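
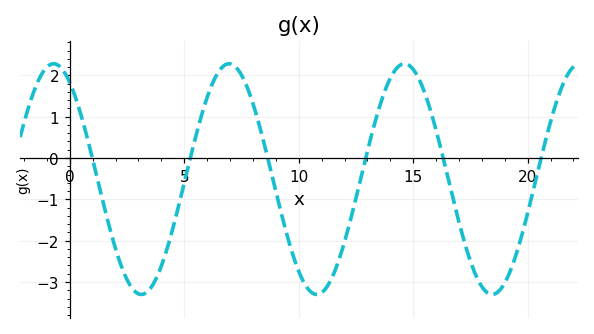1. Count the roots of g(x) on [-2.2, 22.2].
6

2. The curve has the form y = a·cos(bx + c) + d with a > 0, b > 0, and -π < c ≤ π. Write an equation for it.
y = 2.79cos(0.82x + 0.58) - 0.51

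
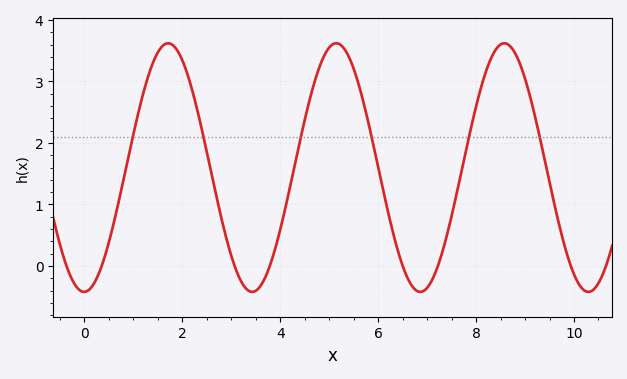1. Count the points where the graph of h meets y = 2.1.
6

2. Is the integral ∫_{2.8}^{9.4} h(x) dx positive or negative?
positive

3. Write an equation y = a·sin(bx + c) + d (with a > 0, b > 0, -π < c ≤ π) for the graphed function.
y = 2.02sin(1.83x - 1.56) + 1.6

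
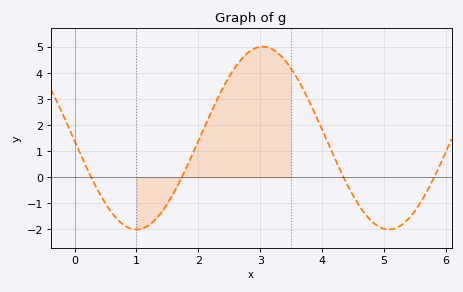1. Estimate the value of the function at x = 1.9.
0.865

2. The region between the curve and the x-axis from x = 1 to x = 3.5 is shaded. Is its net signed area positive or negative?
positive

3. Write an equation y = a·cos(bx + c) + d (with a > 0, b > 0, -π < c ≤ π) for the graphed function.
y = 3.51cos(1.54x + 1.6) + 1.51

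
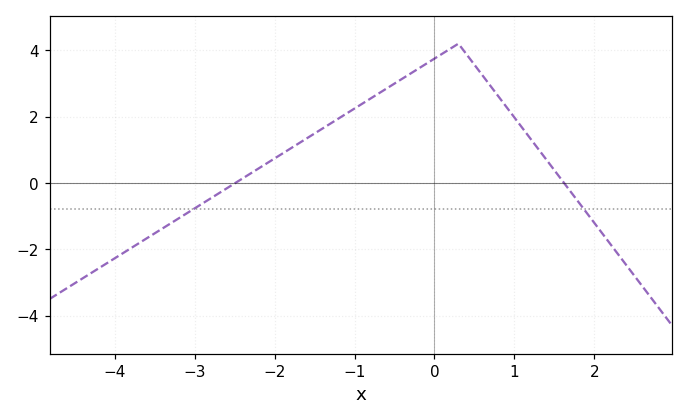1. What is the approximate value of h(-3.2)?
-1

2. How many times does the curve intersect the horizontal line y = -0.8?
2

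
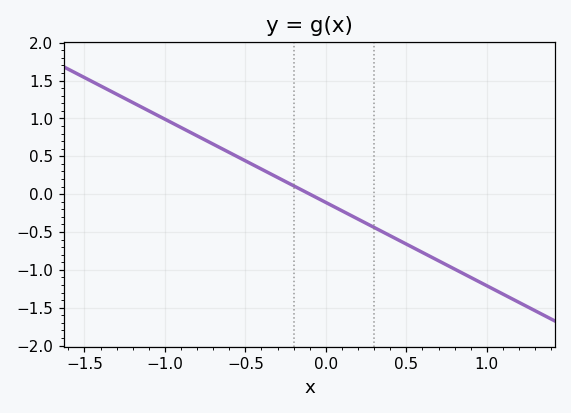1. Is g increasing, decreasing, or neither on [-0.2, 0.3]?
decreasing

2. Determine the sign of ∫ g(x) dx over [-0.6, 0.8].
negative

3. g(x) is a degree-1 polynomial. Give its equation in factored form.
y = -1.1(x + 0.1)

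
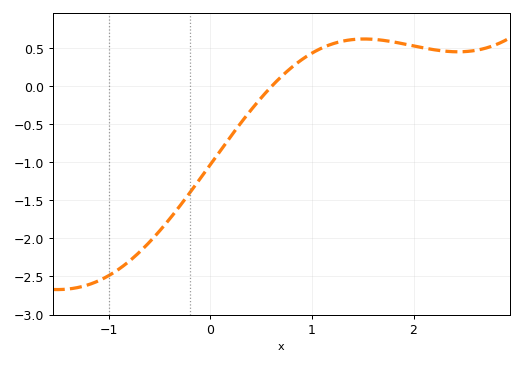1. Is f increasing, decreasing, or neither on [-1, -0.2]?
increasing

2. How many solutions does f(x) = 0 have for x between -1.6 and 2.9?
1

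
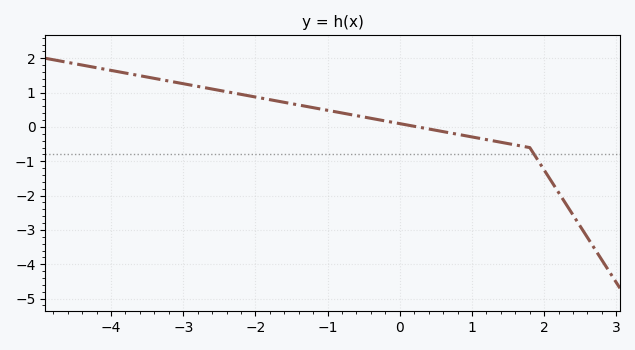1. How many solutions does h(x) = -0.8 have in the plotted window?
1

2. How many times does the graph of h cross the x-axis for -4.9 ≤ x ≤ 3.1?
1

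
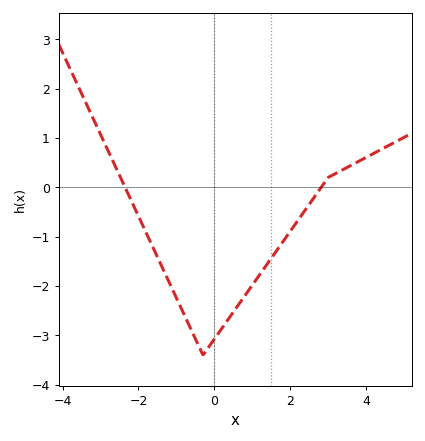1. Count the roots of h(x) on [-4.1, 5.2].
2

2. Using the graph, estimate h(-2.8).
0.74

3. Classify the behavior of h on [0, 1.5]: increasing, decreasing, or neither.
increasing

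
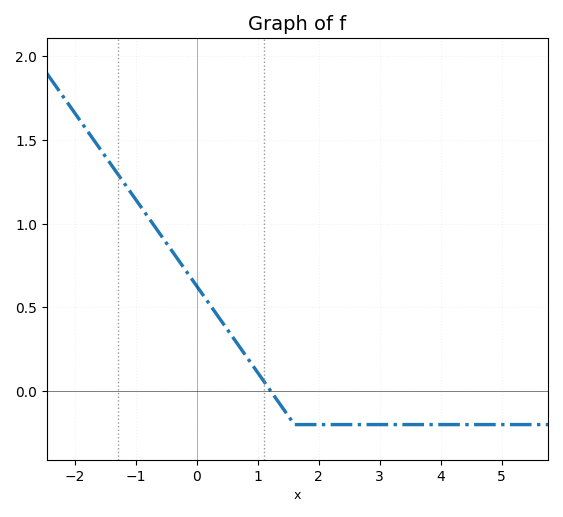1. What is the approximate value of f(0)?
0.627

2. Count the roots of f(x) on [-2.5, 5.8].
1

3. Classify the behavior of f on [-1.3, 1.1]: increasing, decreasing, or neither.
decreasing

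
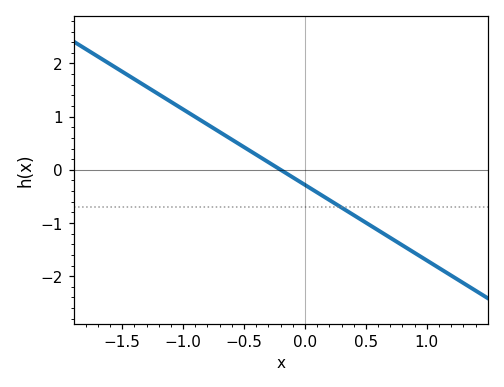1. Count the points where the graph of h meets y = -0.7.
1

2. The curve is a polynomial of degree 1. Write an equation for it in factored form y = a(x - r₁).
y = -1.42(x + 0.2)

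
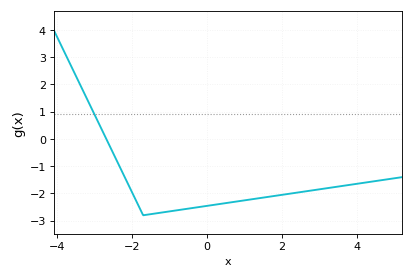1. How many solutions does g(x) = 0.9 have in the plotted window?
1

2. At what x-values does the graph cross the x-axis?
-2.6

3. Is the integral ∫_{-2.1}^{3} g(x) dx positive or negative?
negative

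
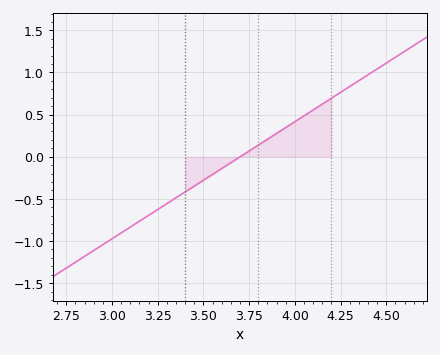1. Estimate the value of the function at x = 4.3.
0.85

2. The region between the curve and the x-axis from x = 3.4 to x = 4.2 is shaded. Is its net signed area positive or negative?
positive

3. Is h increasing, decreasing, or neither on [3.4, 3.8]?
increasing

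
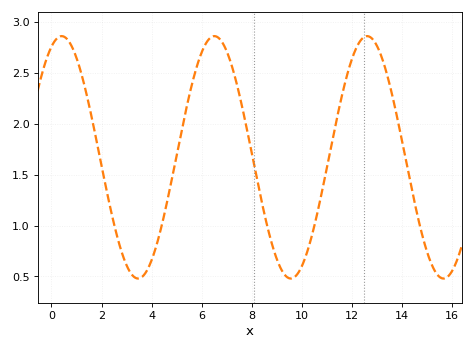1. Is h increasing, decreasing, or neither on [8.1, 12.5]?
neither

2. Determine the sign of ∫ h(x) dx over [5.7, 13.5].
positive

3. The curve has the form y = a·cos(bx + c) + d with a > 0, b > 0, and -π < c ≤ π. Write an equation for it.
y = 1.19cos(1.03x - 0.42) + 1.67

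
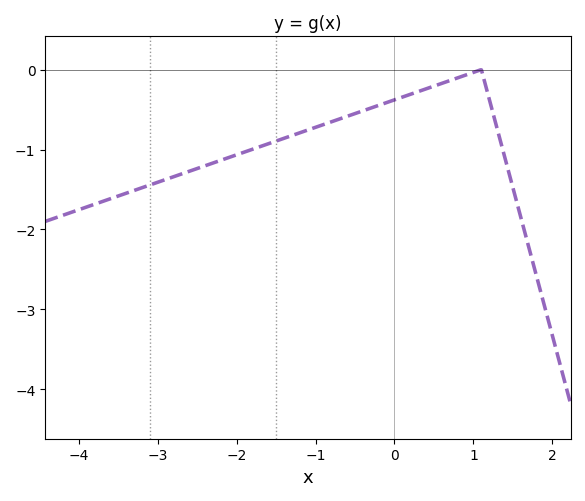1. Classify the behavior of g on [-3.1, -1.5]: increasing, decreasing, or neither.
increasing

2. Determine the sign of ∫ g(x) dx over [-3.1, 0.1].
negative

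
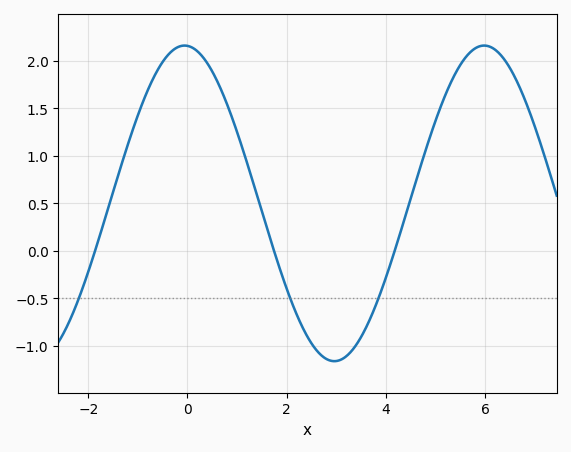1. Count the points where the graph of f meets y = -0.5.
3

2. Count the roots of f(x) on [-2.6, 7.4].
3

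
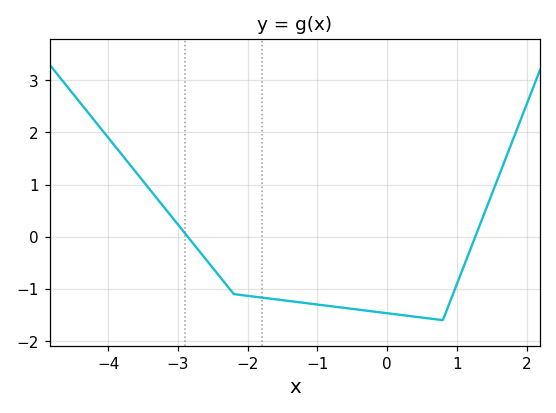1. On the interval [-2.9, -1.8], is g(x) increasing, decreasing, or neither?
decreasing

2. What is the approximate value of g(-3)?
0.2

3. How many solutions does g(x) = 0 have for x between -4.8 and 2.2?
2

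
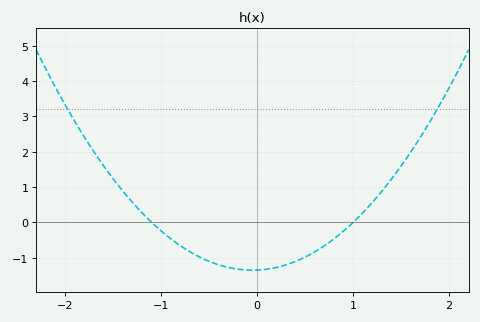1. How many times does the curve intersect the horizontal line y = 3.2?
2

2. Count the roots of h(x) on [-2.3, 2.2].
2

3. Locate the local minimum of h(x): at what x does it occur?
-0.05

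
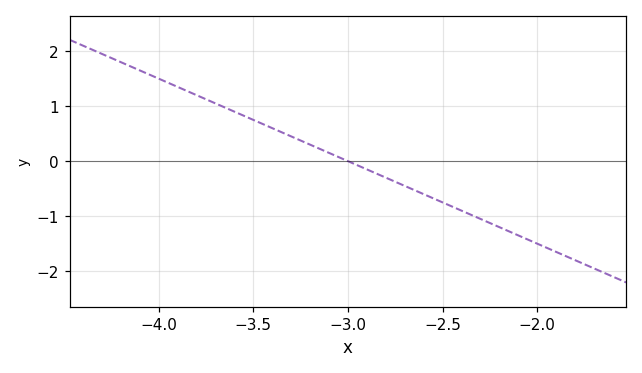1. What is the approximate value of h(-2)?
-1.5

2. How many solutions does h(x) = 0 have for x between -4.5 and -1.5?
1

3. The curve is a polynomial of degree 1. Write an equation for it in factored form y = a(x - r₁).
y = -1.5(x + 3)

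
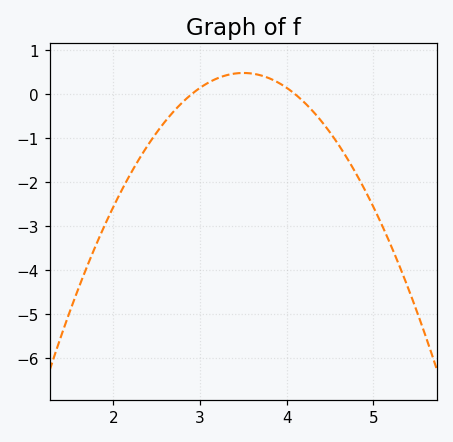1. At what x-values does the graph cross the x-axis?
2.9, 4.1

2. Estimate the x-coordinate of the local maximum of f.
3.5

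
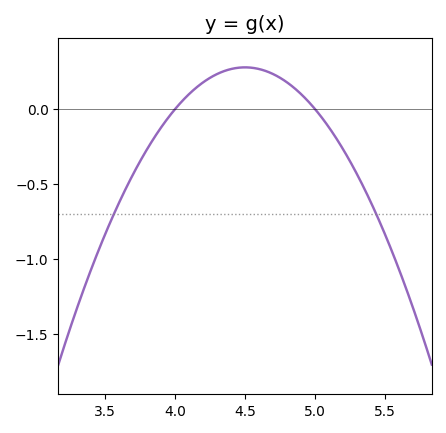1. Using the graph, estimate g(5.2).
-0.25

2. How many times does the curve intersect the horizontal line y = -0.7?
2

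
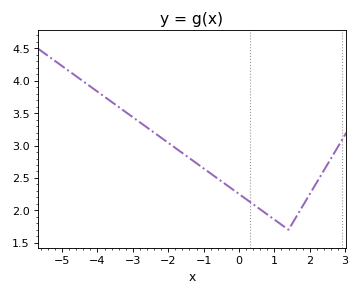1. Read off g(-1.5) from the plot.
2.84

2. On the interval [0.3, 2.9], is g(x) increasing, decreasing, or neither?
neither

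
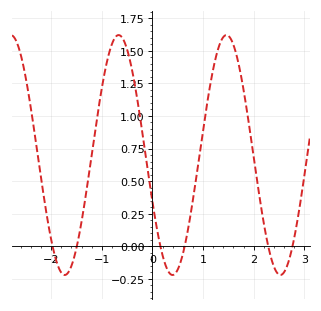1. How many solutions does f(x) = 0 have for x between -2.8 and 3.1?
6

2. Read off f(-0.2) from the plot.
0.872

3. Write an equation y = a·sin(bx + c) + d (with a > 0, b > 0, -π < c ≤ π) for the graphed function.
y = 0.92sin(2.95x - 2.74) + 0.7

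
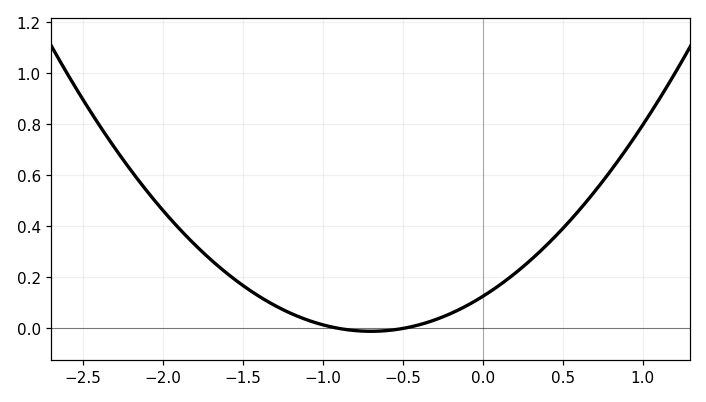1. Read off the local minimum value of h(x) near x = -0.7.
-0.02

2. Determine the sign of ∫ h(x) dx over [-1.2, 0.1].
positive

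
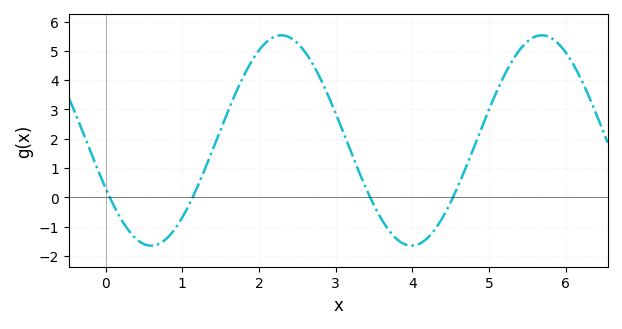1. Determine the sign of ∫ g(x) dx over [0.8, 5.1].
positive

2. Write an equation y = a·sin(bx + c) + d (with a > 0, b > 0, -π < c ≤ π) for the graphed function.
y = 3.59sin(1.85x - 2.67) + 1.94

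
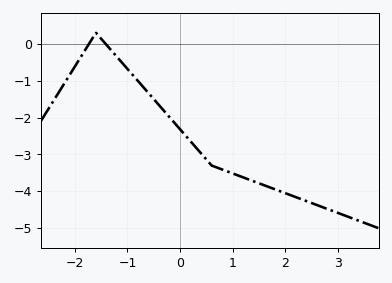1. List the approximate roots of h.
-1.73, -1.42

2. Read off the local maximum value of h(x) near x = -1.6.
0.298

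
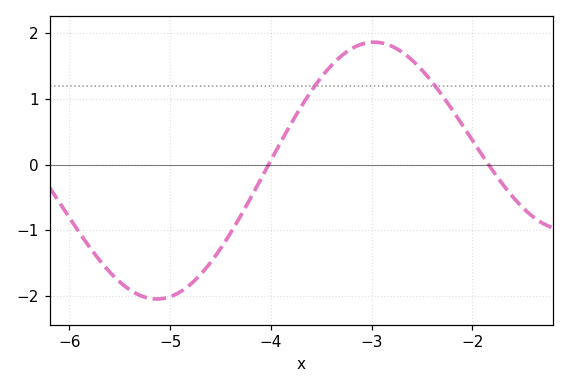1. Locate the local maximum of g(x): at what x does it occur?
-3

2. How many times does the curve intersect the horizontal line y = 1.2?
2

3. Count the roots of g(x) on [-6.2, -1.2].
2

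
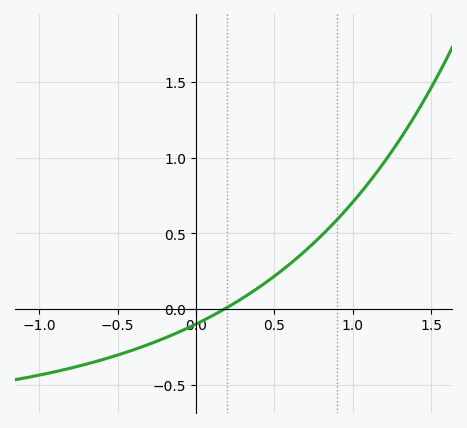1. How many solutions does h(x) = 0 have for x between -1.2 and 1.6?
1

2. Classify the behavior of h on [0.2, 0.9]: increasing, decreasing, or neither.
increasing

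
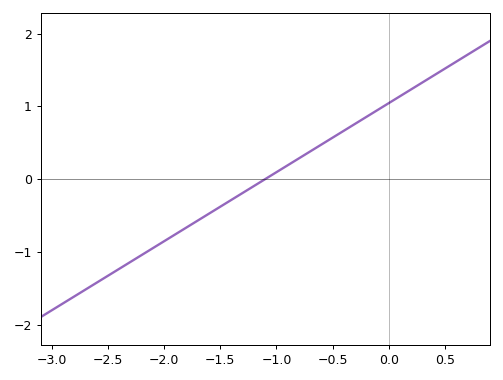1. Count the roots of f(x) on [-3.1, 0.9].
1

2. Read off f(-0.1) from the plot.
0.9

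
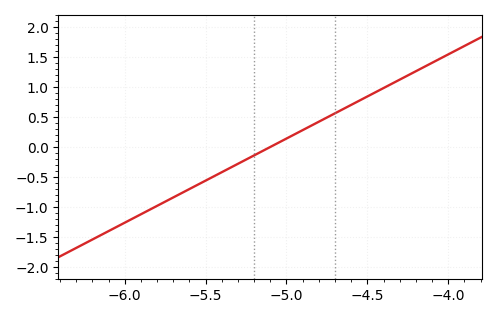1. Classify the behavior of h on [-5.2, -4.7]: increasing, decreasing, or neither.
increasing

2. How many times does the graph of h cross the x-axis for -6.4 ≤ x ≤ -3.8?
1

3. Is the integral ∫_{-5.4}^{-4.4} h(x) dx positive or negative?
positive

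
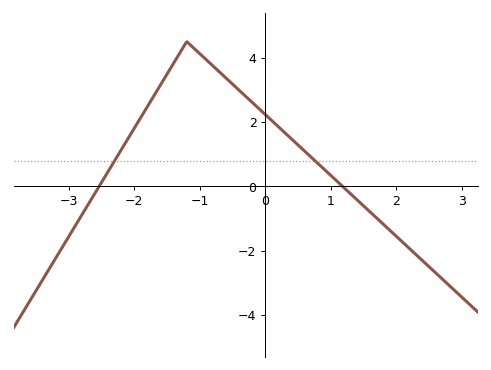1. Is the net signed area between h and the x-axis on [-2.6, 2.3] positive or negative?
positive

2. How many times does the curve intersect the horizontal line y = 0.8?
2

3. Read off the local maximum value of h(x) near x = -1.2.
4.5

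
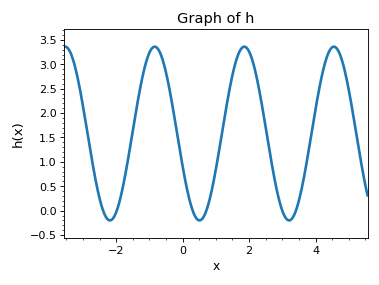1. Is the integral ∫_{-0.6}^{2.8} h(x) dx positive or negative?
positive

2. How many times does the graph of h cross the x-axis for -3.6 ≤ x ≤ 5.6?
6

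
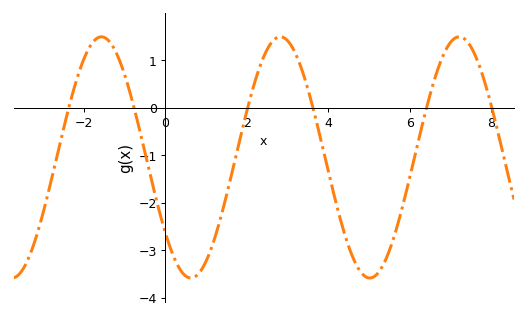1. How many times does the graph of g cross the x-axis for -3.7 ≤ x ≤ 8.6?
6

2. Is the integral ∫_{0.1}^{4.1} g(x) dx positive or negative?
negative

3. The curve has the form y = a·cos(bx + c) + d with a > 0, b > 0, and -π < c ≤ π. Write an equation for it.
y = 2.54cos(1.4x + 2.2) - 1.05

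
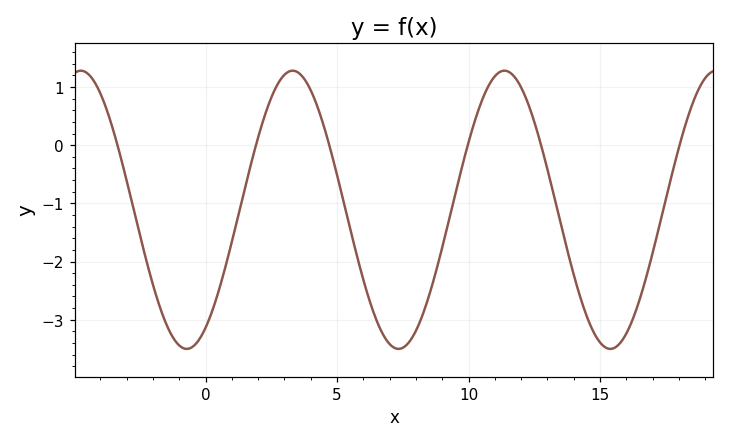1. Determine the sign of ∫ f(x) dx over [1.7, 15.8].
negative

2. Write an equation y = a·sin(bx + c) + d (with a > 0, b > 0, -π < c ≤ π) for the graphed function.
y = 2.39sin(0.78x - 1) - 1.11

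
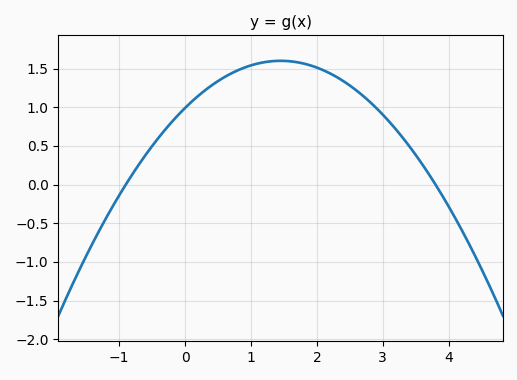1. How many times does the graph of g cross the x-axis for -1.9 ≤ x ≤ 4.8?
2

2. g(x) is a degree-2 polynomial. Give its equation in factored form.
y = -0.29(x + 0.9)(x - 3.8)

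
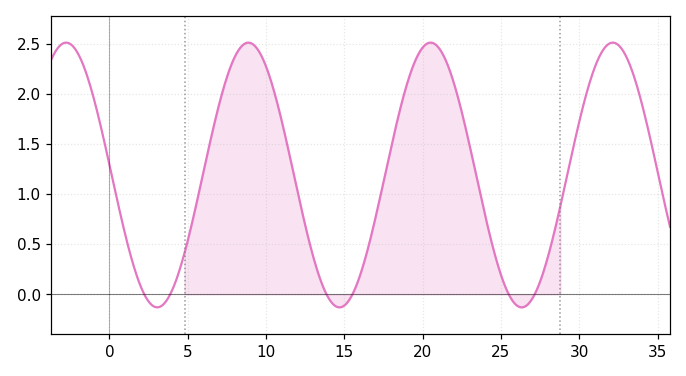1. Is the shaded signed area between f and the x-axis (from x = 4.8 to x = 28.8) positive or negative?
positive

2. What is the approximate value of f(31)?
2.25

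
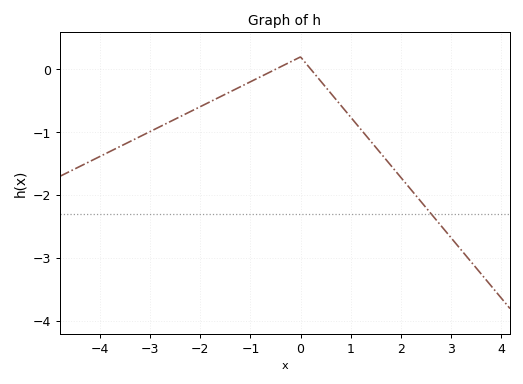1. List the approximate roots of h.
-0.506, 0.209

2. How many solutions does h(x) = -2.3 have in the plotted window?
1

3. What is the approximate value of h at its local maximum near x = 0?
0.199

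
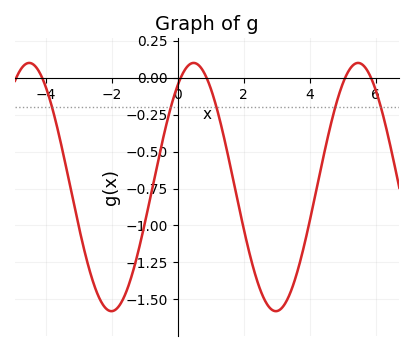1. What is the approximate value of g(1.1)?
-0.14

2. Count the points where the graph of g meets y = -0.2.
5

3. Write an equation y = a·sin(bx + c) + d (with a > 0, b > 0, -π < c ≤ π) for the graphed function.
y = 0.84sin(1.3x + 0.96) - 0.74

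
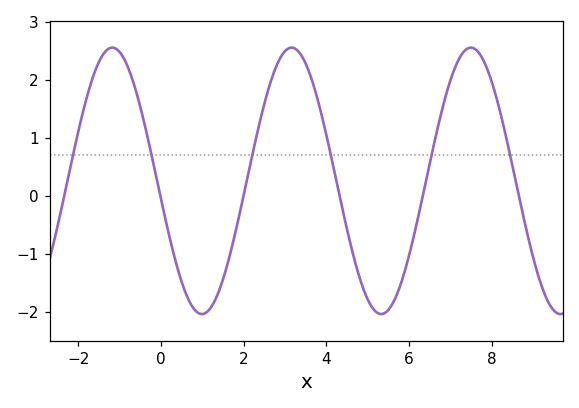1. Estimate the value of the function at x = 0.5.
-1.48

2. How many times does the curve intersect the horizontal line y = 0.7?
6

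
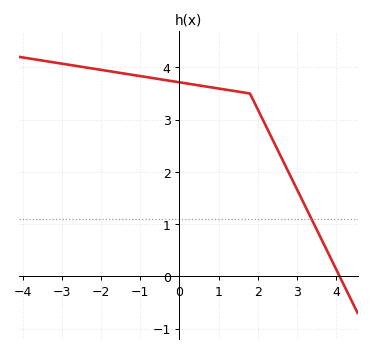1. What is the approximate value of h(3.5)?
0.9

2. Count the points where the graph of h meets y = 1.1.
1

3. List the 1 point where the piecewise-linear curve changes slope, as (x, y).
(1.8, 3.5)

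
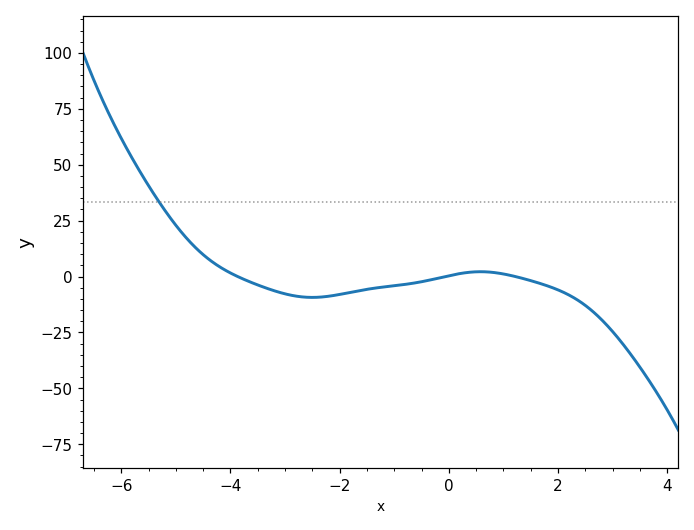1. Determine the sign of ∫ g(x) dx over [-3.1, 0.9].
negative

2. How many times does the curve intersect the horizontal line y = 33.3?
1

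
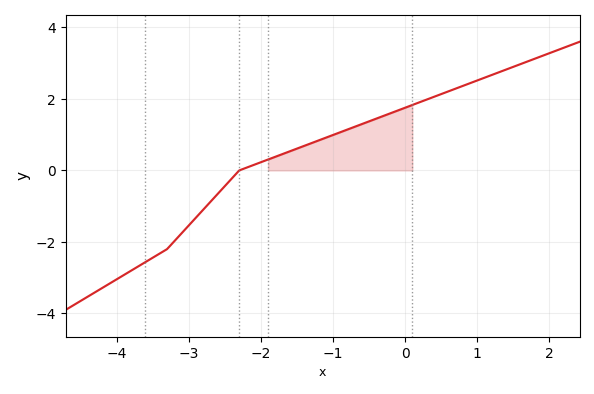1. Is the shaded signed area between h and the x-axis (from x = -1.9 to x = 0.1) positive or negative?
positive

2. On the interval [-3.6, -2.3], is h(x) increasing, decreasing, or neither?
increasing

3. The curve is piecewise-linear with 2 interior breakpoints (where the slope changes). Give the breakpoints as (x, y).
(-3.3, -2.2); (-2.3, 0)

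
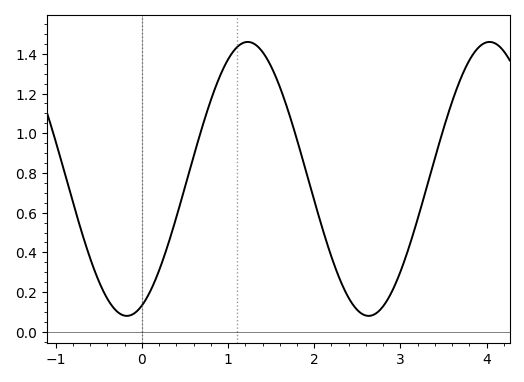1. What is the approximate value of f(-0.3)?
0.107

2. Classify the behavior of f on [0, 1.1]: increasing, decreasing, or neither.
increasing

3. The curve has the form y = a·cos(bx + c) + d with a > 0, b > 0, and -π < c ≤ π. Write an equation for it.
y = 0.69cos(2.24x - 2.75) + 0.77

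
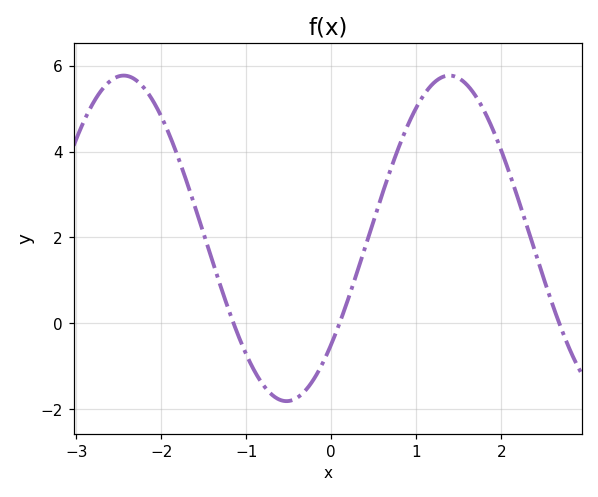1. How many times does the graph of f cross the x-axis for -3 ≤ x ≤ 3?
3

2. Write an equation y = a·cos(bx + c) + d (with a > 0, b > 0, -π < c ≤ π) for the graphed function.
y = 3.79cos(1.64x - 2.28) + 1.98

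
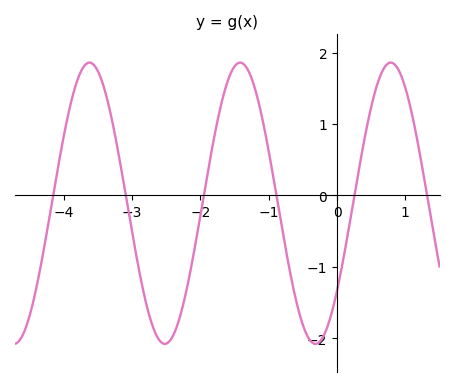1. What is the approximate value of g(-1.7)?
1.3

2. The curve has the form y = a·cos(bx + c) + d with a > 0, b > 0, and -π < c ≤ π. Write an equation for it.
y = 1.97cos(2.9x - 2.2) - 0.11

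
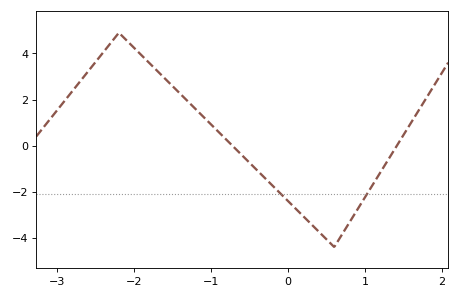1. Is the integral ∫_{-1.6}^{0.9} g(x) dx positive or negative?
negative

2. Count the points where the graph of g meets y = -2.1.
2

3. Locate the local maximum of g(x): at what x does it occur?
-2.2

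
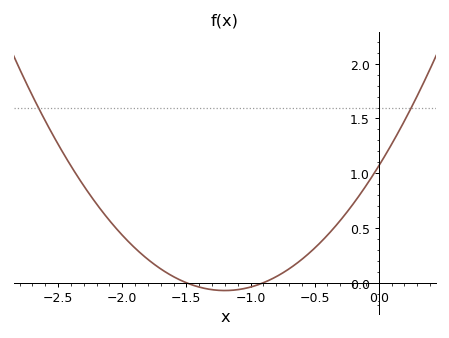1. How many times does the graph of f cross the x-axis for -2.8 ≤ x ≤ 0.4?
2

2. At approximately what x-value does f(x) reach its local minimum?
-1.2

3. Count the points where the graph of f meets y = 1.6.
2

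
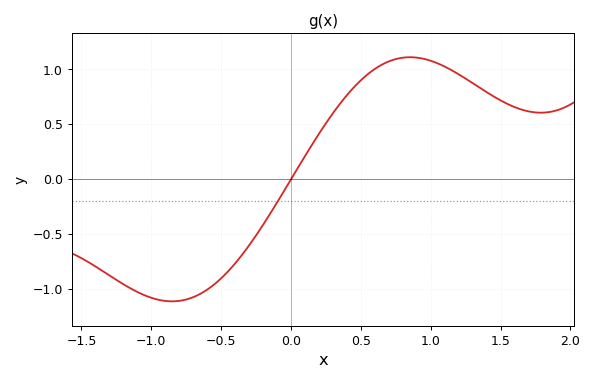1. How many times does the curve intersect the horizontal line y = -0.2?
1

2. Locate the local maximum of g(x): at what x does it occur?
0.852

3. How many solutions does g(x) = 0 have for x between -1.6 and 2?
1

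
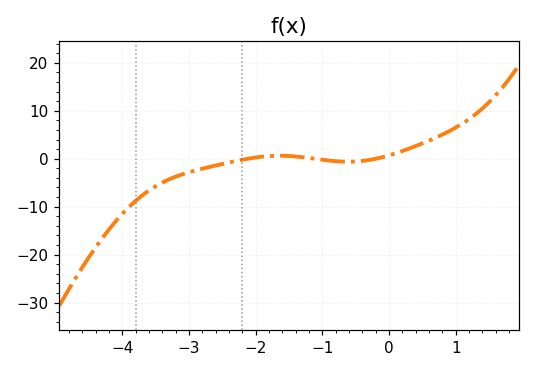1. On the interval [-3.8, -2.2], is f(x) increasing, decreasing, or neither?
increasing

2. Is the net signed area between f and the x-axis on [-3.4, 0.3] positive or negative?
negative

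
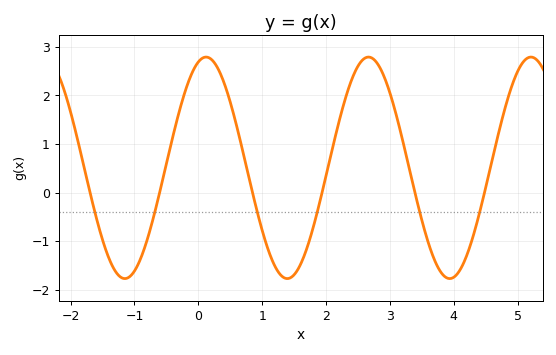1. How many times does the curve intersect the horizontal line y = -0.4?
6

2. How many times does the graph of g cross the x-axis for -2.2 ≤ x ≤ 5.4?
6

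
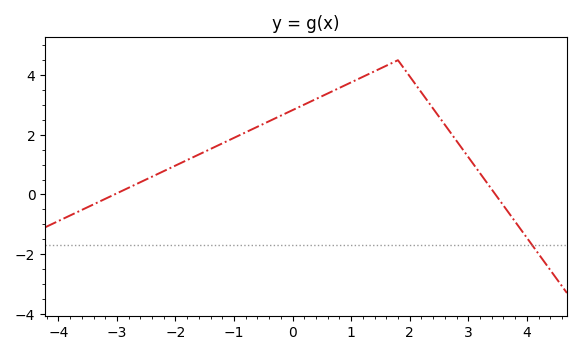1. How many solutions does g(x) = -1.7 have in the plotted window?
1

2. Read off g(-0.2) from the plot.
2.6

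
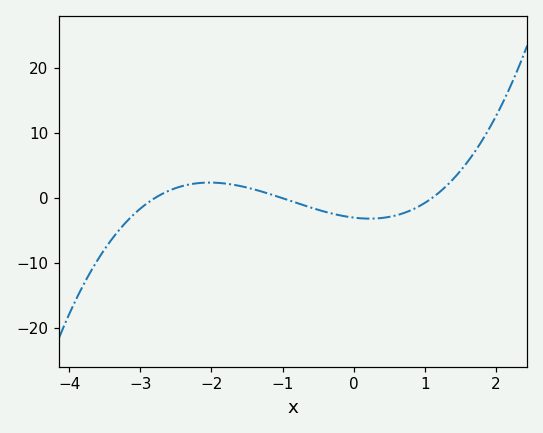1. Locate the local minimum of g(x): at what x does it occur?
0.2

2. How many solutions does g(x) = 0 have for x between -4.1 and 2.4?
3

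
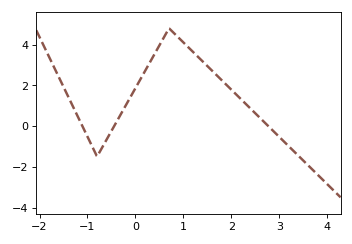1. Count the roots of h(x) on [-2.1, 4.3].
3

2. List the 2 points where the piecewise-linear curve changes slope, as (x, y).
(-0.8, -1.5); (0.7, 4.8)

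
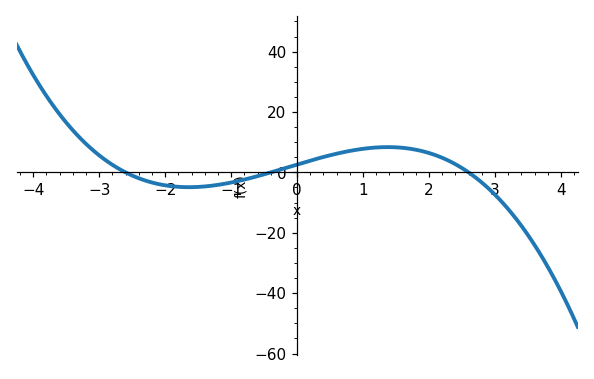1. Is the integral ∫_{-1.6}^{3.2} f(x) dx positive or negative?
positive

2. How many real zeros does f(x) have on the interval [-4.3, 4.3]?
3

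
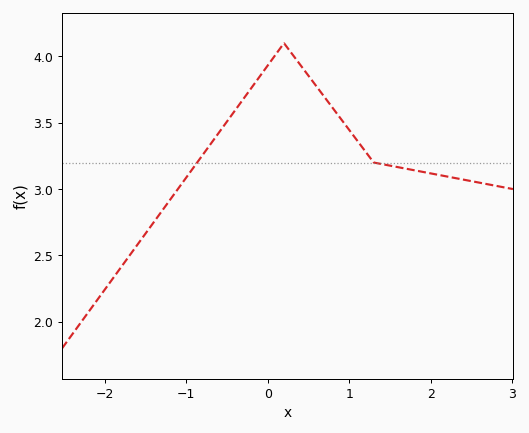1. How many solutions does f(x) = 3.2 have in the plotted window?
2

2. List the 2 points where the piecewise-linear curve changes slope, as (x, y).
(0.2, 4.1); (1.3, 3.2)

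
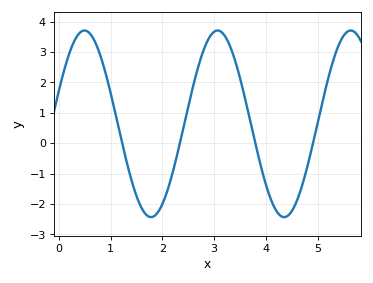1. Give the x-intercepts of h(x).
1.2, 2.3, 3.8, 4.9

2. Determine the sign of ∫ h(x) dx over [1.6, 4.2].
positive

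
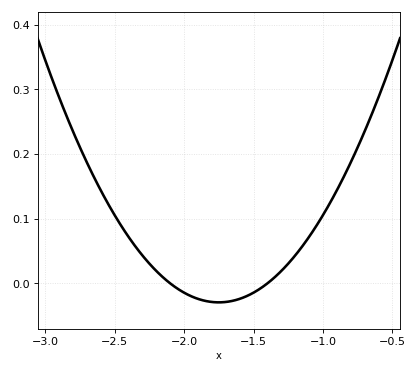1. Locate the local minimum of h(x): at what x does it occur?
-1.75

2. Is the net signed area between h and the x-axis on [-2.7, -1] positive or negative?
positive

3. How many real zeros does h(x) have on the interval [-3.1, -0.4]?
2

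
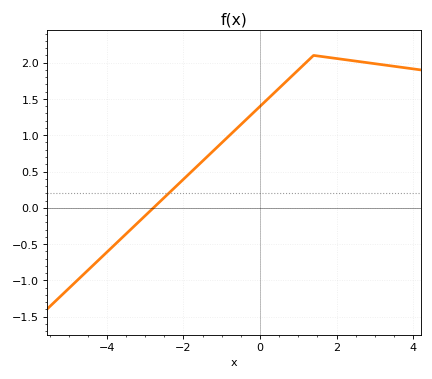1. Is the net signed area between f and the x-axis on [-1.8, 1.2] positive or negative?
positive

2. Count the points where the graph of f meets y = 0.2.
1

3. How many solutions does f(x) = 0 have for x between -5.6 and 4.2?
1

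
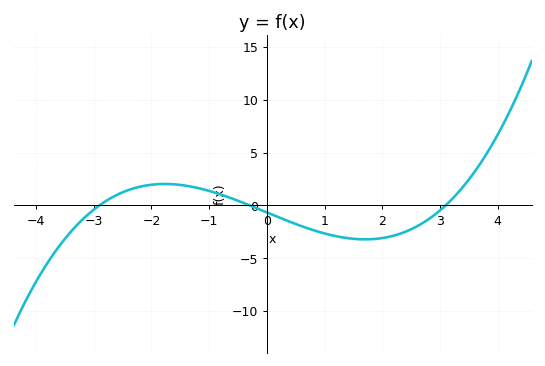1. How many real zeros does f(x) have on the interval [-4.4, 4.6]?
3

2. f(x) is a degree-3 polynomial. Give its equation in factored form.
y = 0.25(x + 2.9)(x + 0.3)(x - 3.1)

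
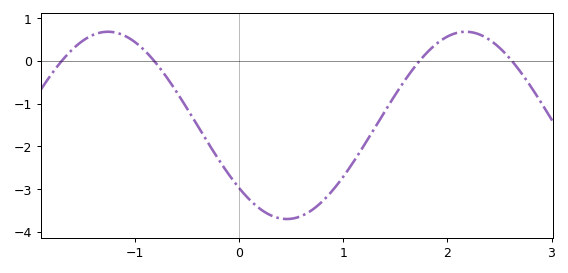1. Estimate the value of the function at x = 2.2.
0.678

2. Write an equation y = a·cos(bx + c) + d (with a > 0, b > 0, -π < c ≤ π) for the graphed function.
y = 2.19cos(1.83x + 2.3) - 1.51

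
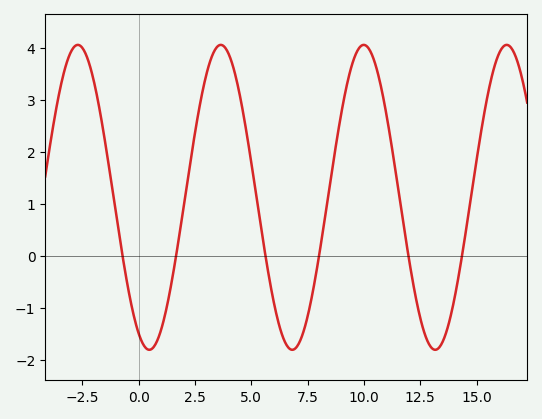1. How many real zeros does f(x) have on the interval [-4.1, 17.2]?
6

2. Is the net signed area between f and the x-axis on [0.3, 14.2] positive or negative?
positive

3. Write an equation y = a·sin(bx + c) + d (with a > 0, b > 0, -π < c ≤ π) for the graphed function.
y = 2.93sin(0.99x - 2.04) + 1.13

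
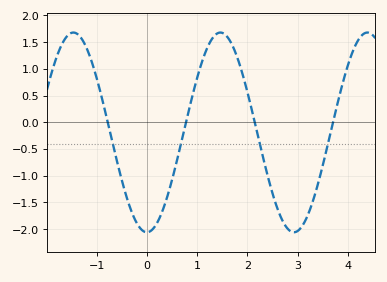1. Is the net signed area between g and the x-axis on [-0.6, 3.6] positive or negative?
negative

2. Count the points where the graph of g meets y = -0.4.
4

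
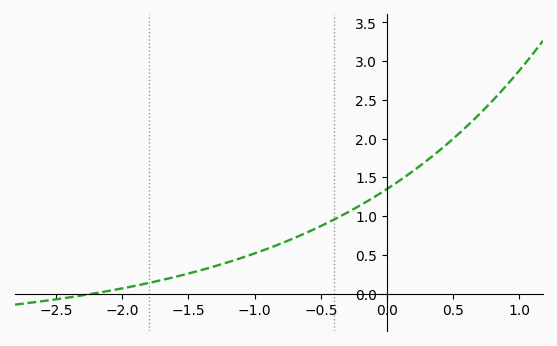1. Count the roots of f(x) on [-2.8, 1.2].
1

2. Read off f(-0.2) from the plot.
1.14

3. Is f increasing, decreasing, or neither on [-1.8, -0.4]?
increasing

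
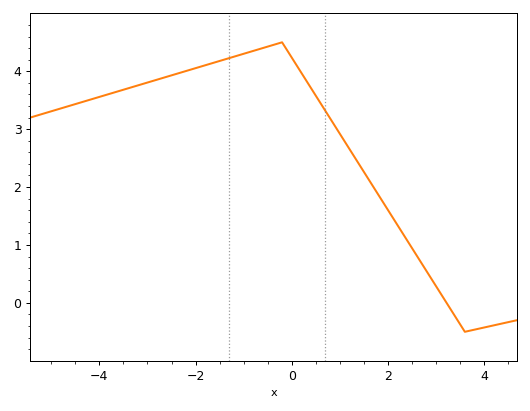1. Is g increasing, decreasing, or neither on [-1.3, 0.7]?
neither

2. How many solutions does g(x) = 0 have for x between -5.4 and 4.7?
1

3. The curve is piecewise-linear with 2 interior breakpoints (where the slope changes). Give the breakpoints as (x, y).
(-0.2, 4.5); (3.6, -0.5)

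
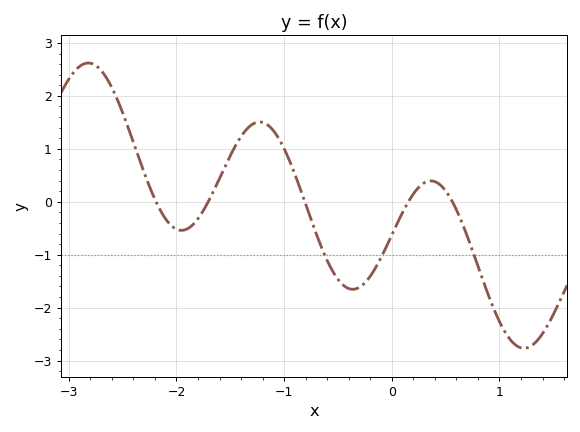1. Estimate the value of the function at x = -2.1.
-0.3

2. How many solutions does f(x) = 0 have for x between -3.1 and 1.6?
5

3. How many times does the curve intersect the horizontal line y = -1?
3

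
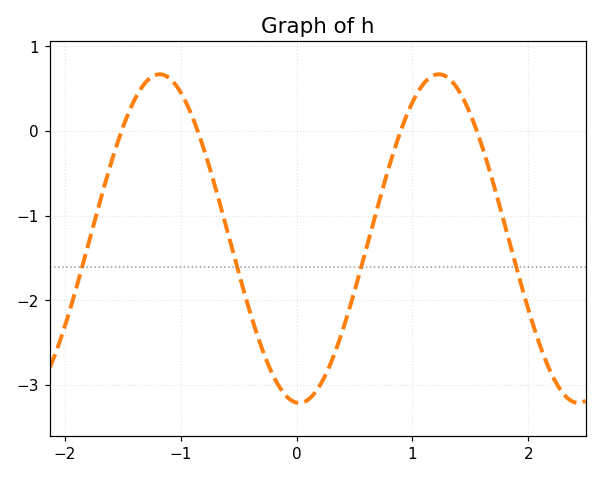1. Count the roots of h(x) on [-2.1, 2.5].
4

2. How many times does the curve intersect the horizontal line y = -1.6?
4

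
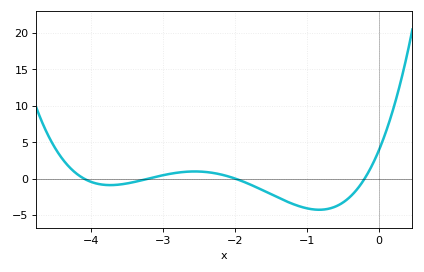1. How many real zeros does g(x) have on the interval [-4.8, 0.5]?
4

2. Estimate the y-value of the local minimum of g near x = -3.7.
-1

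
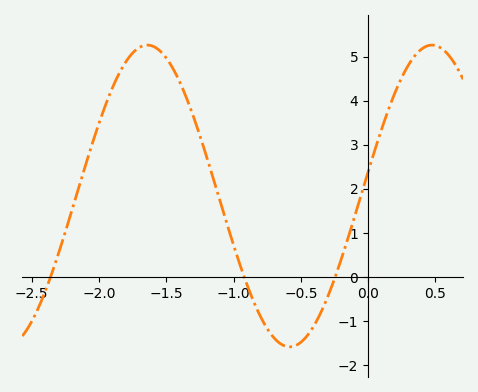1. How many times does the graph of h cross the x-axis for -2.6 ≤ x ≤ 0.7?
3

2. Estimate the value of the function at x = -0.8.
-0.893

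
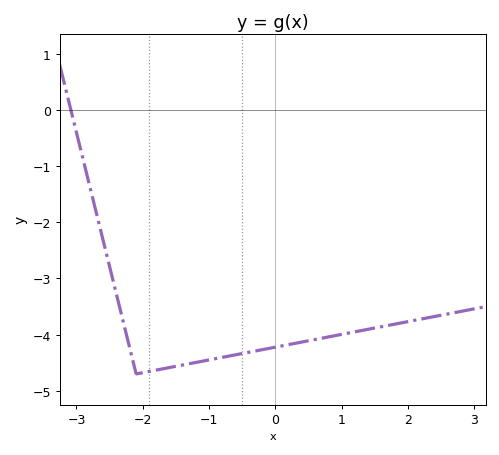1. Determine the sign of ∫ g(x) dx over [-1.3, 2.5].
negative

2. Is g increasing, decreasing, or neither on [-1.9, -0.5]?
increasing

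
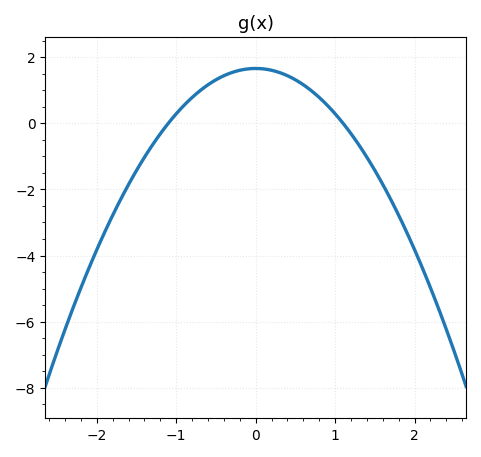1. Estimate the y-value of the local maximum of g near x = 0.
1.66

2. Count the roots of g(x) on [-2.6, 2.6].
2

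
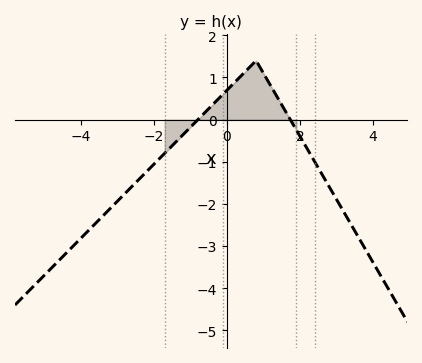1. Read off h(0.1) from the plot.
0.8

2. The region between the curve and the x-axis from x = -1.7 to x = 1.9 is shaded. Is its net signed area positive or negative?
positive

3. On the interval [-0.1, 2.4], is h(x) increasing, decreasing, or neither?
neither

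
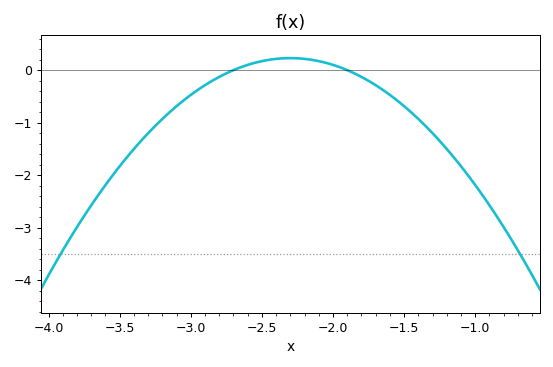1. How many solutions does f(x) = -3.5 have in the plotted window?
2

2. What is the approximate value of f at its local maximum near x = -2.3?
0.229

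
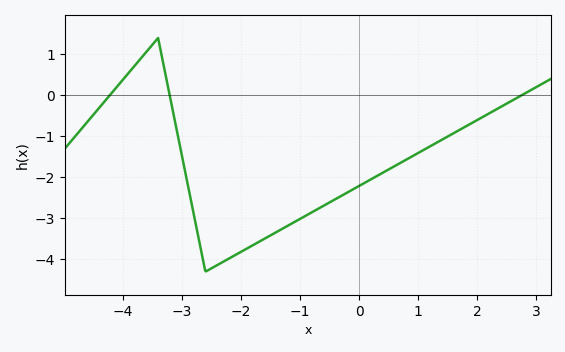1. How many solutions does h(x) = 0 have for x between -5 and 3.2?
3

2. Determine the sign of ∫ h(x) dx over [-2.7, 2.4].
negative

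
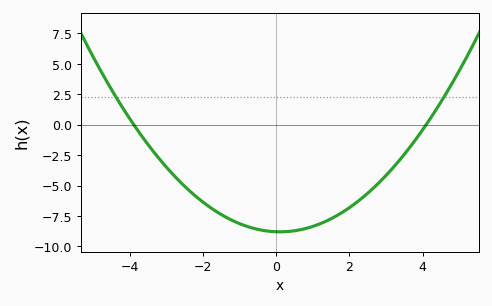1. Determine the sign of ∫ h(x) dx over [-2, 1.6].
negative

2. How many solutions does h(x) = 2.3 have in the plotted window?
2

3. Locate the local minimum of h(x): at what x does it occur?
0.1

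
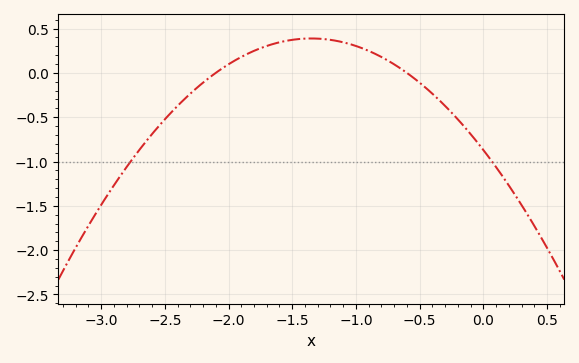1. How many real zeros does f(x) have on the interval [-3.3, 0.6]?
2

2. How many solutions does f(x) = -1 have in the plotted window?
2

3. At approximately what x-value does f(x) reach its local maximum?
-1.35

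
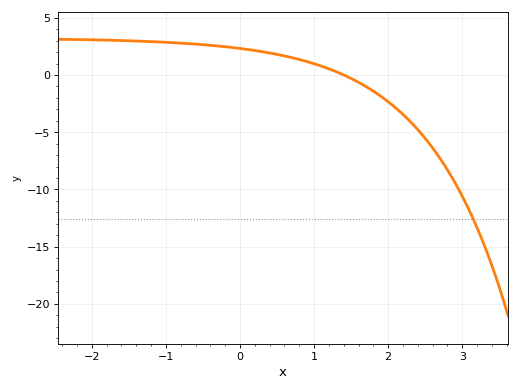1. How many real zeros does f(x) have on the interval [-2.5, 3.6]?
1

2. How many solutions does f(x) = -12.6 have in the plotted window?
1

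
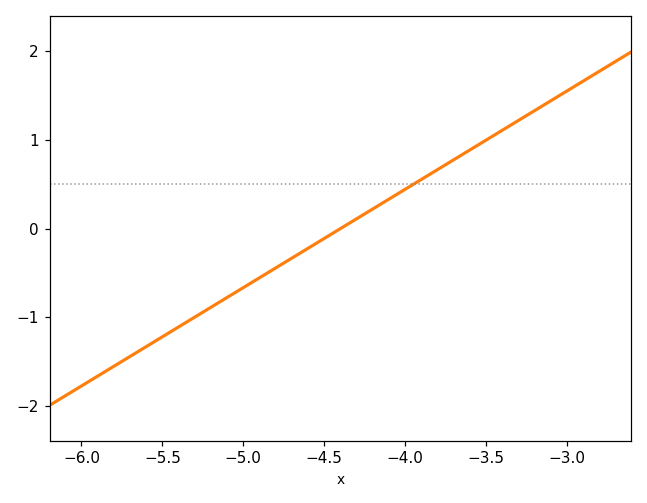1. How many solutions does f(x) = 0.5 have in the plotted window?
1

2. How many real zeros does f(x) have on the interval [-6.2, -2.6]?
1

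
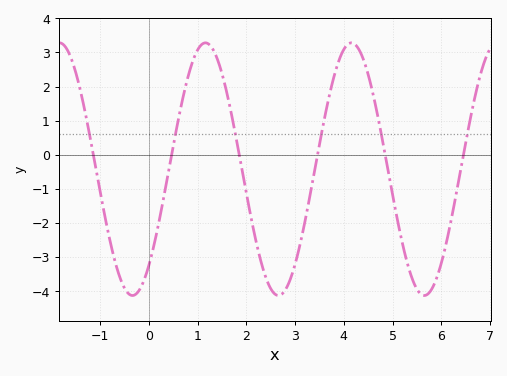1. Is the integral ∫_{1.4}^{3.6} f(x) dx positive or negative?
negative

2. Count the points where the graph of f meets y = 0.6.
6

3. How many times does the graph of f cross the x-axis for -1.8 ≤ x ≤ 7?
6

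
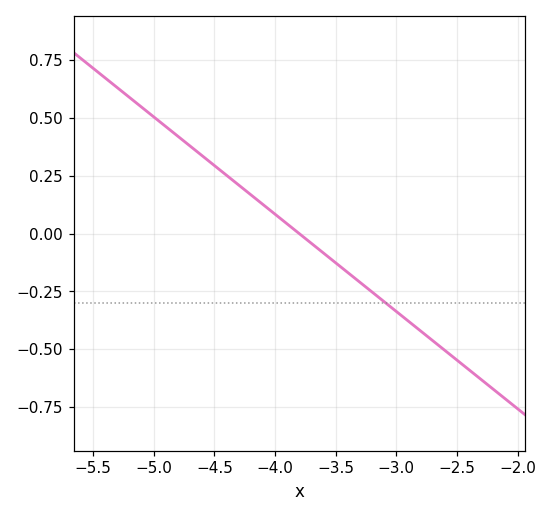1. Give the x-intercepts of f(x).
-3.8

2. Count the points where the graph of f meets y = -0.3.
1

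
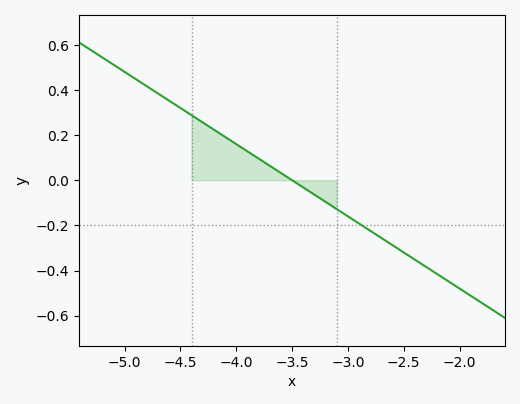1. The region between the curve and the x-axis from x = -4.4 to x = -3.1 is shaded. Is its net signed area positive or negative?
positive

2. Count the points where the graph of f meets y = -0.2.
1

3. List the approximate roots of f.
-3.5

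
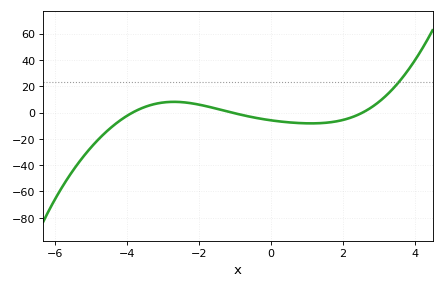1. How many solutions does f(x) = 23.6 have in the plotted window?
1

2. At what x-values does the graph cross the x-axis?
-3.8, -1, 2.6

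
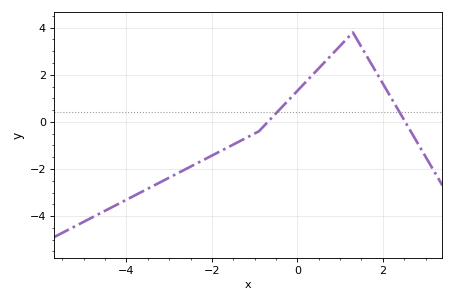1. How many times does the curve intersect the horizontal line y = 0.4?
2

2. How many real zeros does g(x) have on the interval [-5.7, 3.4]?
2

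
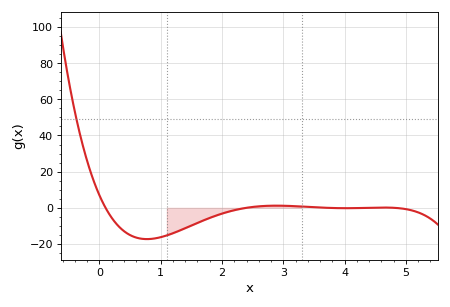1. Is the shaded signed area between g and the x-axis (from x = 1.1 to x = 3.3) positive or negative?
negative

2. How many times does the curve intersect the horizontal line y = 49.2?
1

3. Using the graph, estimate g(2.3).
0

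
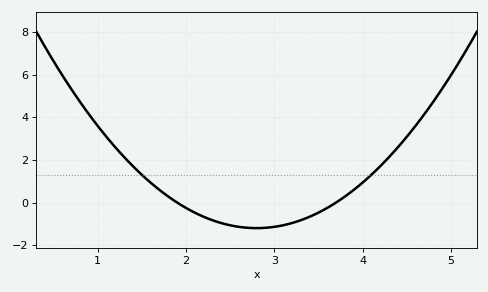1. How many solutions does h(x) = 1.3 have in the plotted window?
2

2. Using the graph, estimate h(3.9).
0.6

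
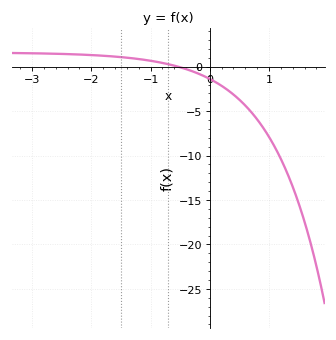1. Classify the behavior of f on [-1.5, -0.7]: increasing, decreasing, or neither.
decreasing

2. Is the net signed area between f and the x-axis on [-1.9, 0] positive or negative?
positive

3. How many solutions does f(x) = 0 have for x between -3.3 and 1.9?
1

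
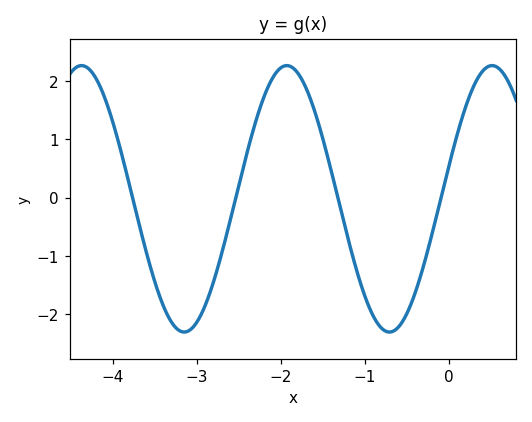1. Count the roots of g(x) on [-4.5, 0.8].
4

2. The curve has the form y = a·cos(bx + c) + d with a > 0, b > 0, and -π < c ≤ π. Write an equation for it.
y = 2.29cos(2.57x - 1.33) - 0.02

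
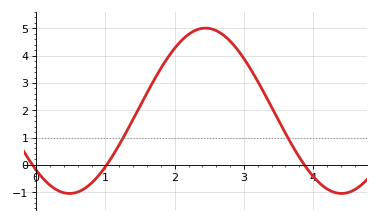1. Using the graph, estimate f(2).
4.3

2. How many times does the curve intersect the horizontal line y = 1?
2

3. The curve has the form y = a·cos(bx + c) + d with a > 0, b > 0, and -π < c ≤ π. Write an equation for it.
y = 3.03cos(1.6x + 2.4) + 1.98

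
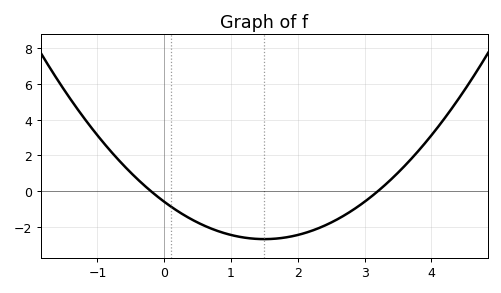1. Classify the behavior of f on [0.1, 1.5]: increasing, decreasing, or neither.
decreasing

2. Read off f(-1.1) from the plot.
3.6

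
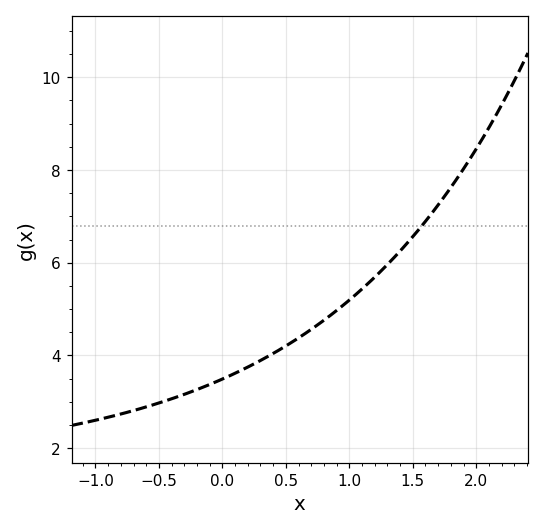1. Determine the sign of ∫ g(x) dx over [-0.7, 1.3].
positive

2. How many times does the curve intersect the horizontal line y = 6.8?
1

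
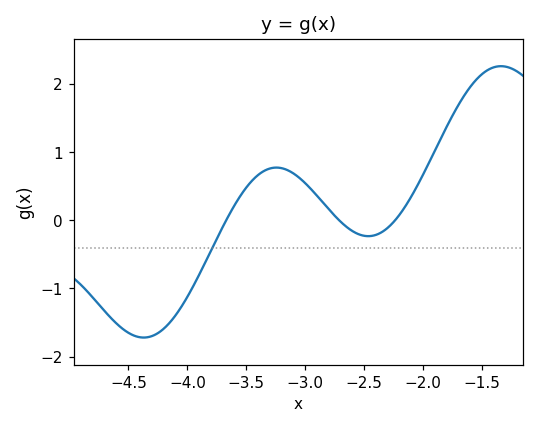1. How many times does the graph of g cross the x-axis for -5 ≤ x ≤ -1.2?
3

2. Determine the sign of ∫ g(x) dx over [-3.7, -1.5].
positive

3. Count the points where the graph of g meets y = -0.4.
1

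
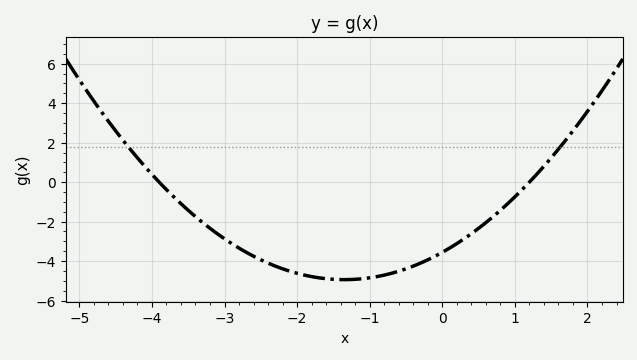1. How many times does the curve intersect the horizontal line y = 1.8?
2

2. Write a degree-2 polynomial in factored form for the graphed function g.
y = 0.76(x + 3.9)(x - 1.2)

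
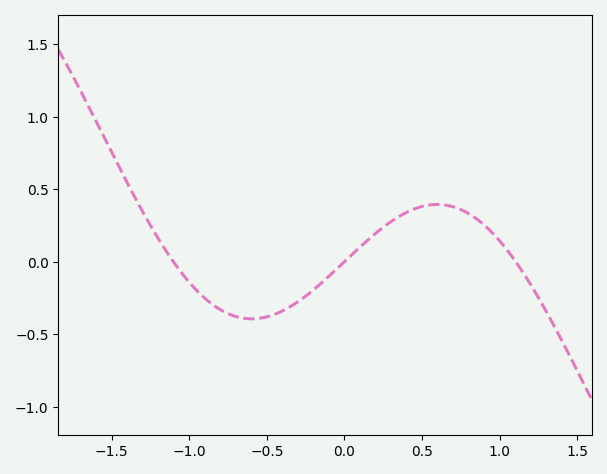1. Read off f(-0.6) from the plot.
-0.394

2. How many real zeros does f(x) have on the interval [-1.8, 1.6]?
3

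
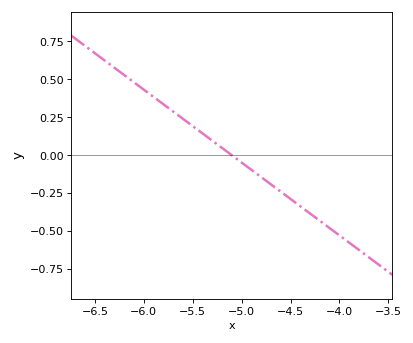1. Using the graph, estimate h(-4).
-0.52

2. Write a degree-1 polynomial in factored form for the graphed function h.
y = -0.48(x + 5.1)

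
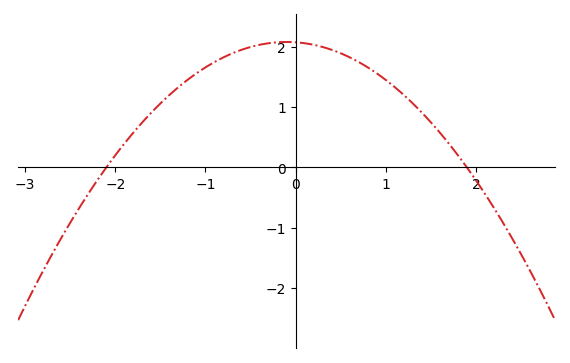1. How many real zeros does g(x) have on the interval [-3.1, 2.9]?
2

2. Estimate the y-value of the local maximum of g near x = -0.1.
2.1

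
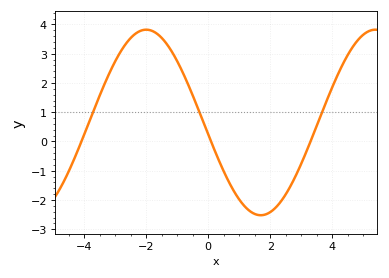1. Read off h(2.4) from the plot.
-2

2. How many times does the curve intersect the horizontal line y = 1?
3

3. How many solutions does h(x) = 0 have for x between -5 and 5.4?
3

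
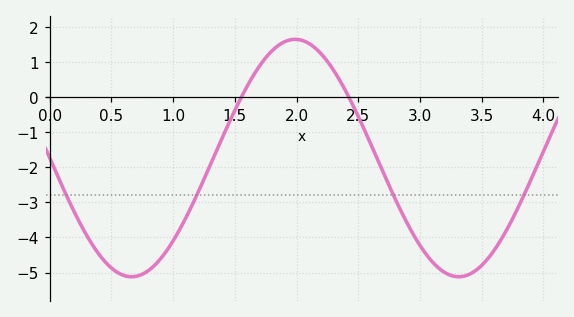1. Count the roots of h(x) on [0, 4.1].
2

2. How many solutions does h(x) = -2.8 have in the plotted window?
4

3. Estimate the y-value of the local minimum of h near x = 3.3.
-5.12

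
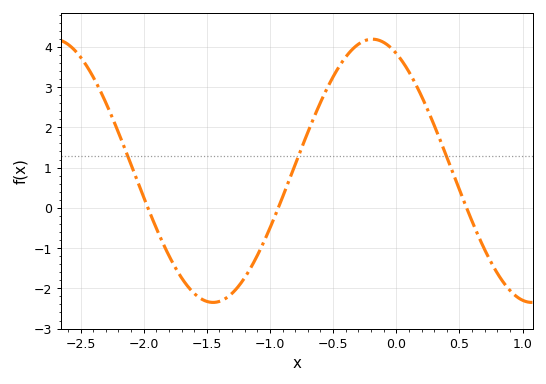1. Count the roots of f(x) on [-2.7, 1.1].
3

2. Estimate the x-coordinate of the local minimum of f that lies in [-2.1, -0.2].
-1.45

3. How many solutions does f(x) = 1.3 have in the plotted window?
3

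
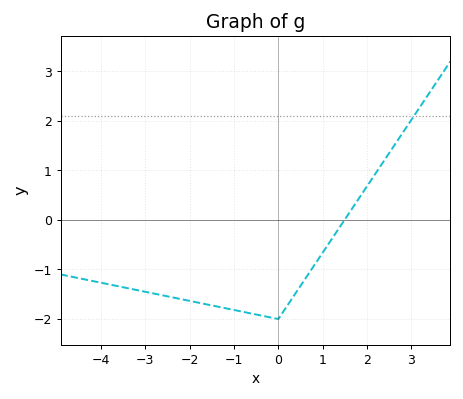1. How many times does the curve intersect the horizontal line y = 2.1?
1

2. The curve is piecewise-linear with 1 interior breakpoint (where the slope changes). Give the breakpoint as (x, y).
(0, -2)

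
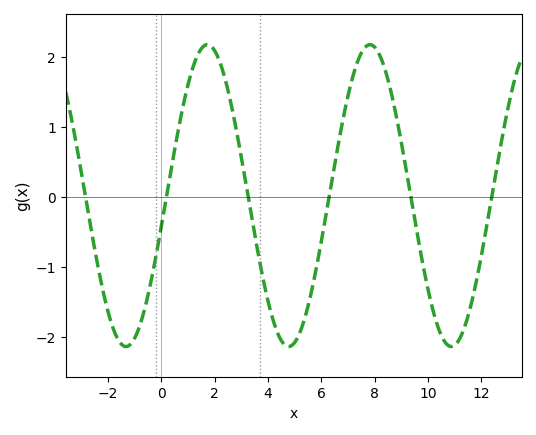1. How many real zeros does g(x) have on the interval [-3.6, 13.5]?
6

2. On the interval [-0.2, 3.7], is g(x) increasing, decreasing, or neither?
neither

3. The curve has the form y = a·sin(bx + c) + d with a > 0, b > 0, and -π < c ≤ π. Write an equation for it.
y = 2.15sin(1.03x - 0.2) + 0.02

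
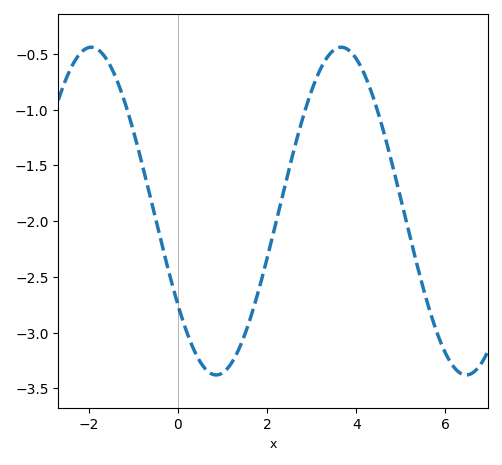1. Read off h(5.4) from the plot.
-2.45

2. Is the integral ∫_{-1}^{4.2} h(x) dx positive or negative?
negative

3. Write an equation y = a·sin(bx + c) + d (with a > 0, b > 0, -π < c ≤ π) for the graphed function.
y = 1.47sin(1.1x - 2.5) - 1.91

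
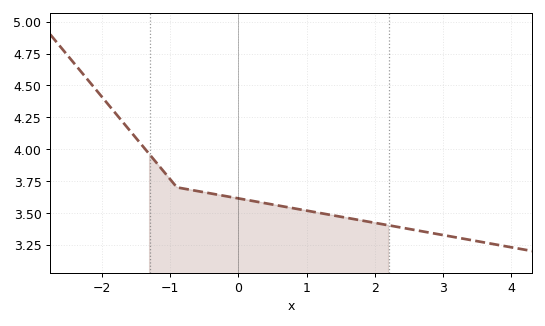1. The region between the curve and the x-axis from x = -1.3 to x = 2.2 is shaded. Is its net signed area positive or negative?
positive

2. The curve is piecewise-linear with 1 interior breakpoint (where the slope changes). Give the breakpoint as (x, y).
(-0.9, 3.7)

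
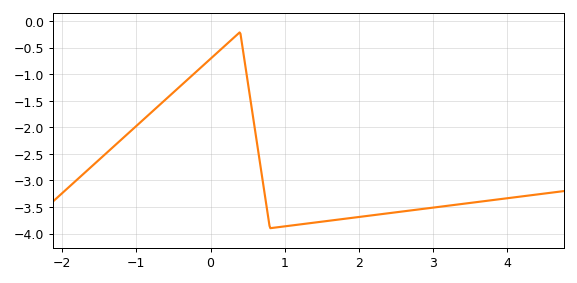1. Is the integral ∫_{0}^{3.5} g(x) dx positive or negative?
negative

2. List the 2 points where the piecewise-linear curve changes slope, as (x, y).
(0.4, -0.2); (0.8, -3.9)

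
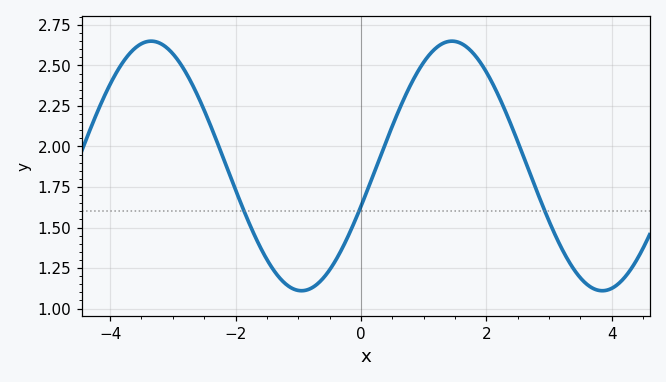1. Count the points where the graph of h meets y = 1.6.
3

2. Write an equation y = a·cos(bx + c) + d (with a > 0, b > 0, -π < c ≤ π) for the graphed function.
y = 0.77cos(1.3x - 1.9) + 1.88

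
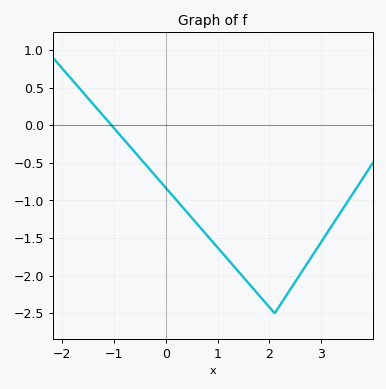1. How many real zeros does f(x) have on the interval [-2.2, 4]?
1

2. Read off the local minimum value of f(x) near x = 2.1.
-2.5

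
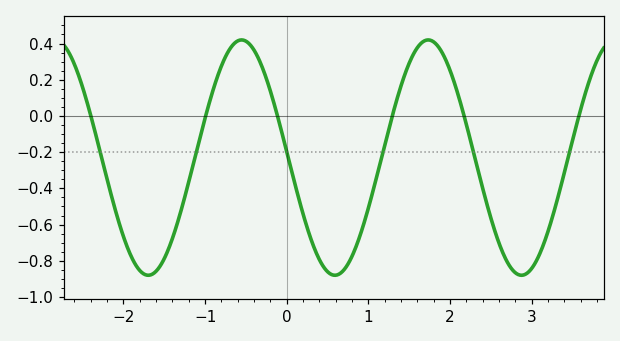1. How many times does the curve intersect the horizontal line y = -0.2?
6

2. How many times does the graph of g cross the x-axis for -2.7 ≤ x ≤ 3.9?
6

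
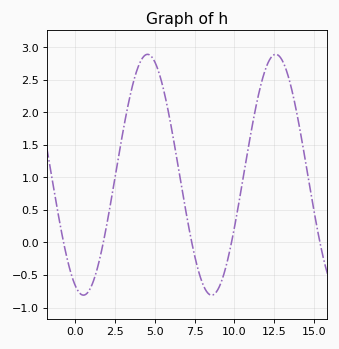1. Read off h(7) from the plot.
0.408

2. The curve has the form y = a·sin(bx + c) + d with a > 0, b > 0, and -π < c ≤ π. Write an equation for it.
y = 1.85sin(0.78x - 1.97) + 1.04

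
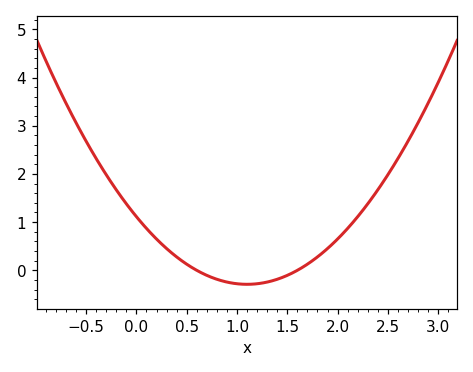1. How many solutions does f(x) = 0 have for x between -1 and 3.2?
2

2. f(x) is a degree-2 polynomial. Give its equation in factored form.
y = 1.16(x - 0.6)(x - 1.6)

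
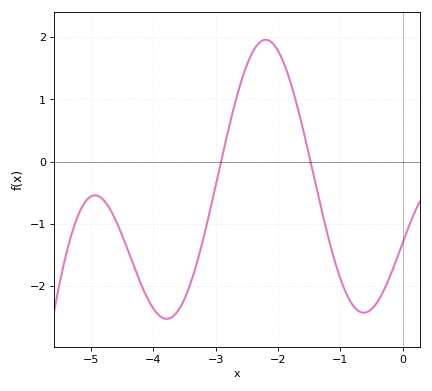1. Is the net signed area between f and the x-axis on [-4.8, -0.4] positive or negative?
negative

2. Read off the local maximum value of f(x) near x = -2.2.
2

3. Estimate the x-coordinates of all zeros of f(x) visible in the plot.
-2.9, -1.5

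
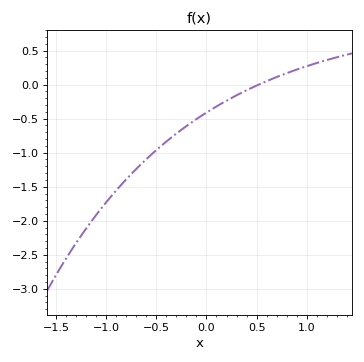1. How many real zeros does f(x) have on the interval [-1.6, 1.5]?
1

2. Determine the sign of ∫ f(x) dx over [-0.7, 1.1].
negative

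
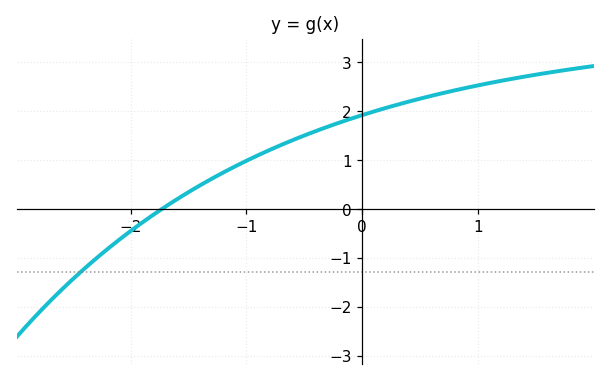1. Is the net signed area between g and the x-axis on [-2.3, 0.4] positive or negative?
positive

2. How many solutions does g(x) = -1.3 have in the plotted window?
1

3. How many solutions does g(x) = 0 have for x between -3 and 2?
1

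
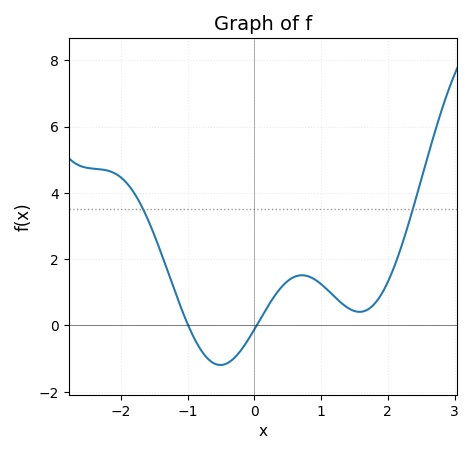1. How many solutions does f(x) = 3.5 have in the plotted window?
2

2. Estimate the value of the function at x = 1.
1.24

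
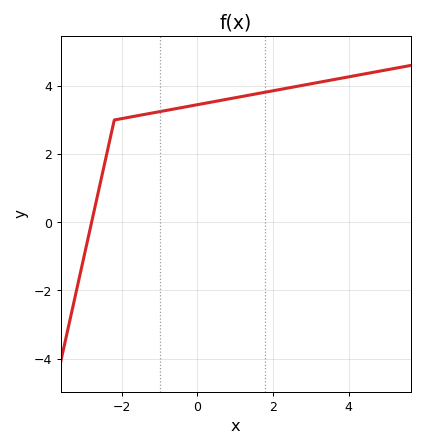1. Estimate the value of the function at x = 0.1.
3.47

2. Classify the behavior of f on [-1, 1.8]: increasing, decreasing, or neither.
increasing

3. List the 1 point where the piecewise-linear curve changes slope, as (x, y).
(-2.2, 3)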